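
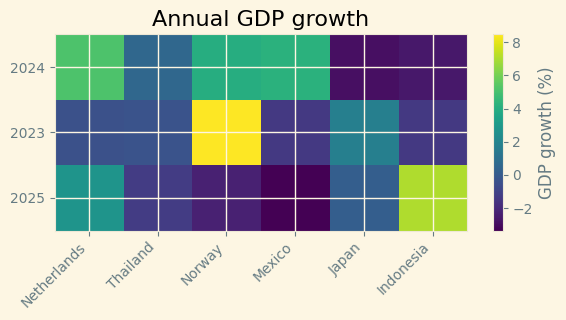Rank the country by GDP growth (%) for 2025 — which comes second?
Top 3 for 2025: Indonesia ≈ 7, Netherlands ≈ 3, Japan ≈ 0.

Netherlands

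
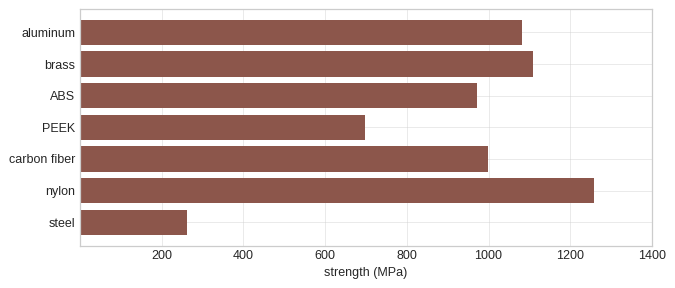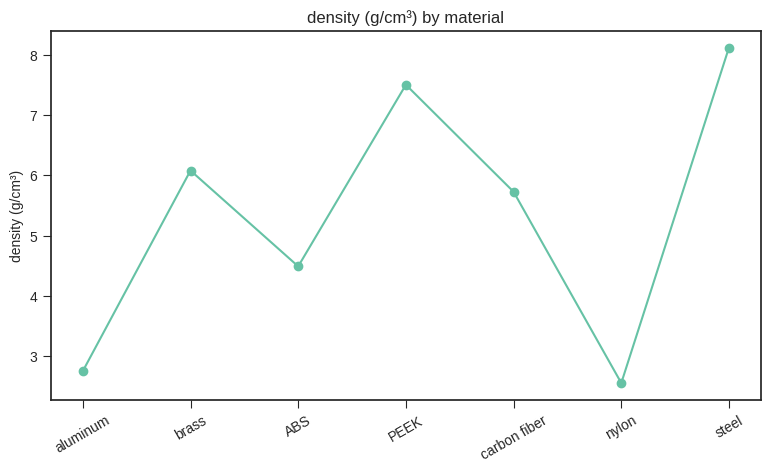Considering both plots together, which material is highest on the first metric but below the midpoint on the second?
nylon

Chart 2 median density (g/cm³) ≈ 6; below-median materials: aluminum, ABS, nylon. Among those, nylon has the highest strength (MPa) (≈ 1200).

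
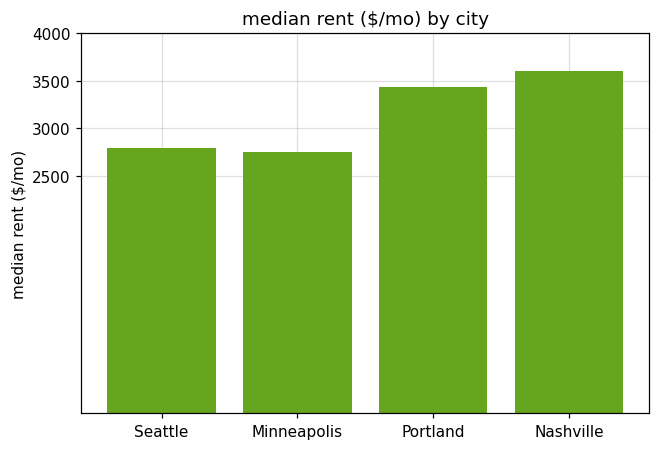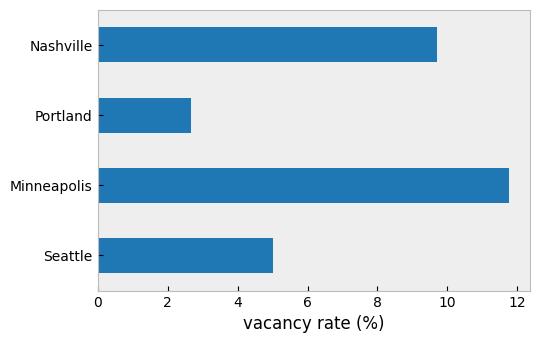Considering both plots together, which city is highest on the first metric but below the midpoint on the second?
Chart 2 median vacancy rate (%) ≈ 8; below-median cities: Seattle, Portland. Among those, Portland has the highest median rent ($/mo) (≈ 3500).

Portland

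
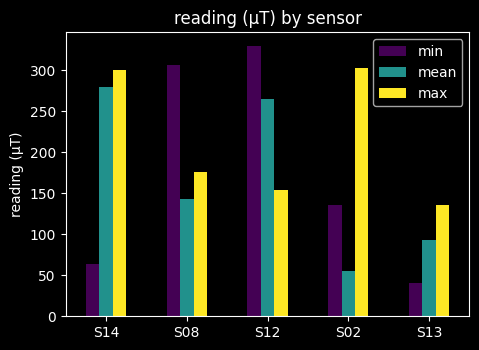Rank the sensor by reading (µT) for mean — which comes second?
S12

Top 3 for mean: S14 ≈ 300, S12 ≈ 250, S08 ≈ 150.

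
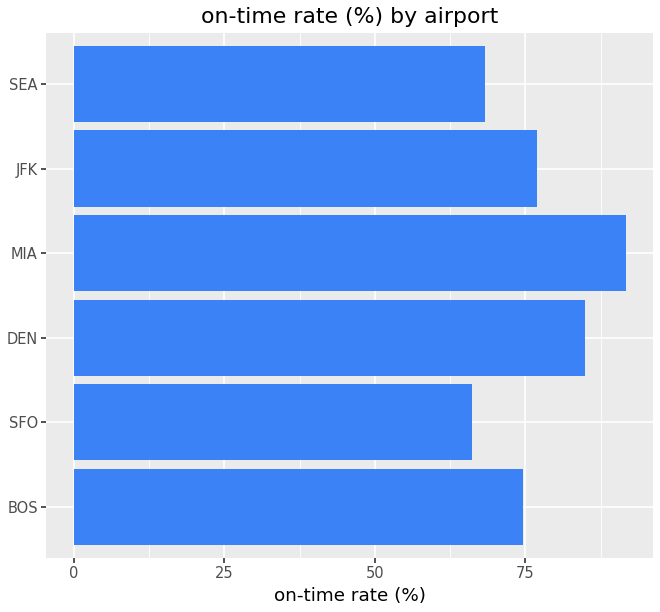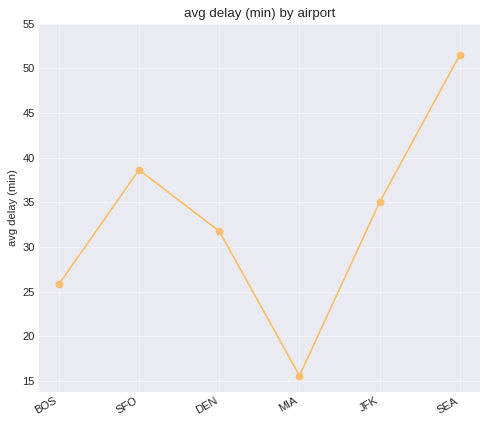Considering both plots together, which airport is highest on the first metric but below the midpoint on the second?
MIA

Chart 2 median avg delay (min) ≈ 35; below-median airports: BOS, DEN, MIA. Among those, MIA has the highest on-time rate (%) (≈ 90).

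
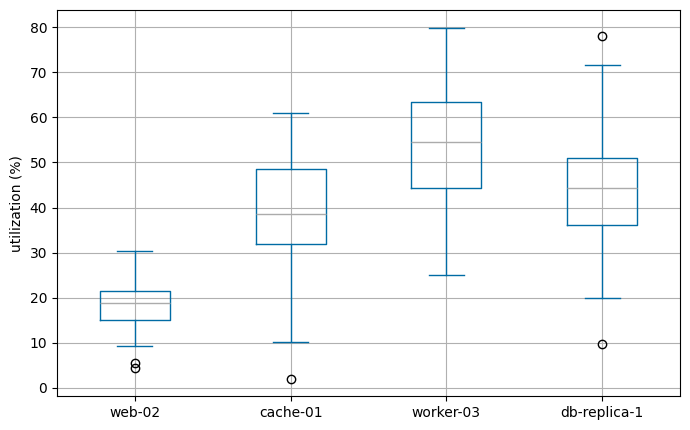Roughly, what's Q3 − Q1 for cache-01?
Q3 ≈ 50, Q1 ≈ 30; IQR ≈ 20.

≈ 20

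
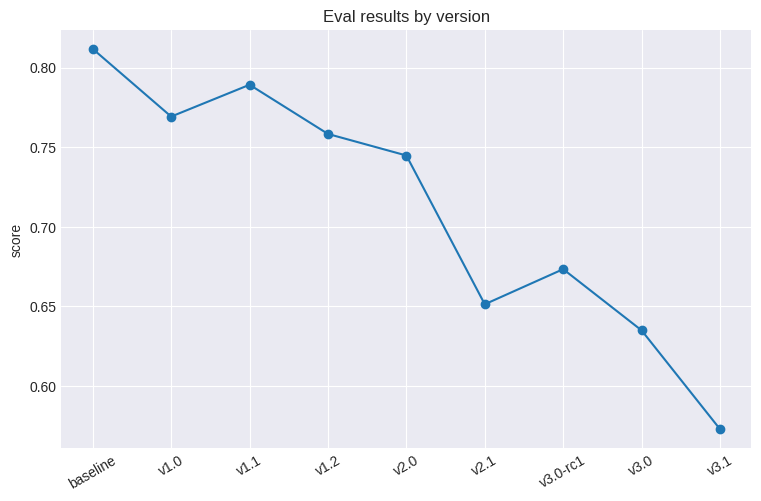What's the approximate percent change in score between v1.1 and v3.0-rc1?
≈ -12.8%

v1.1 ≈ 0.78, v3.0-rc1 ≈ 0.68; (0.68 − 0.78) / 0.78 ≈ -12.8%.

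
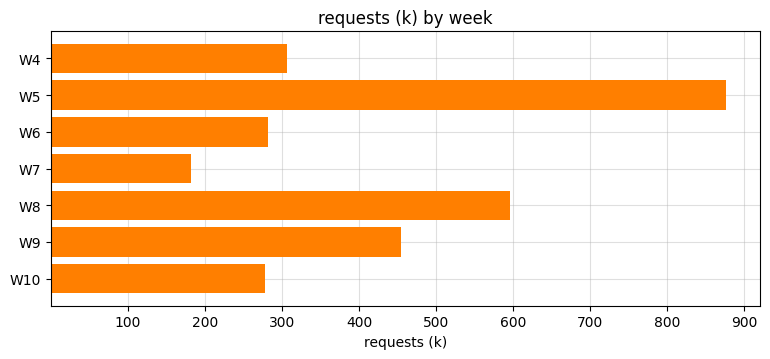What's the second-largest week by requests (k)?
Top 3: W5 ≈ 900, W8 ≈ 600, W9 ≈ 500.

W8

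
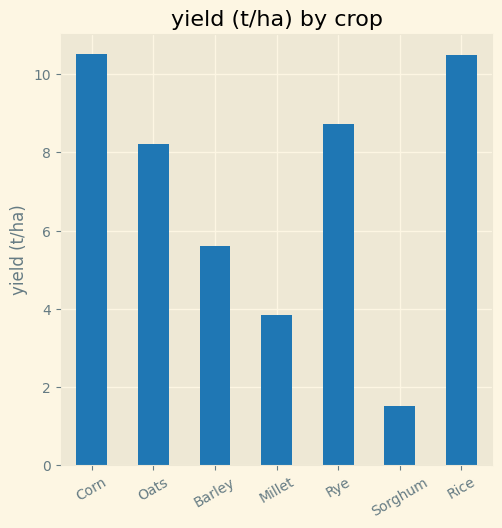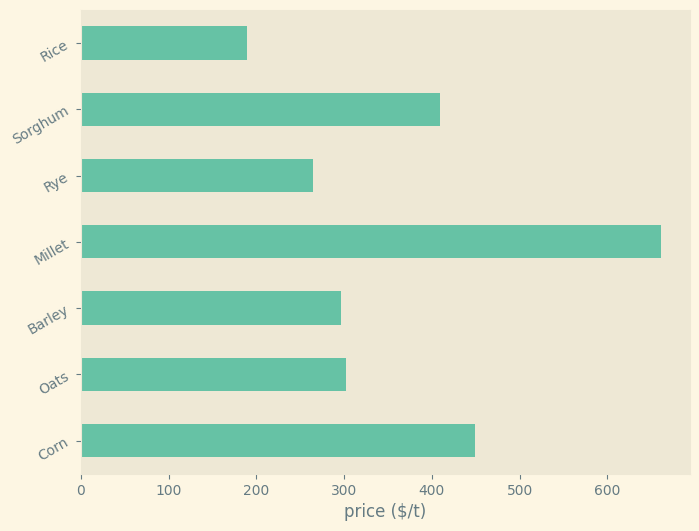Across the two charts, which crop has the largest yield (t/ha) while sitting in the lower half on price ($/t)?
Rice

Chart 2 median price ($/t) ≈ 300; below-median crops: Barley, Rye, Rice. Among those, Rice has the highest yield (t/ha) (≈ 10).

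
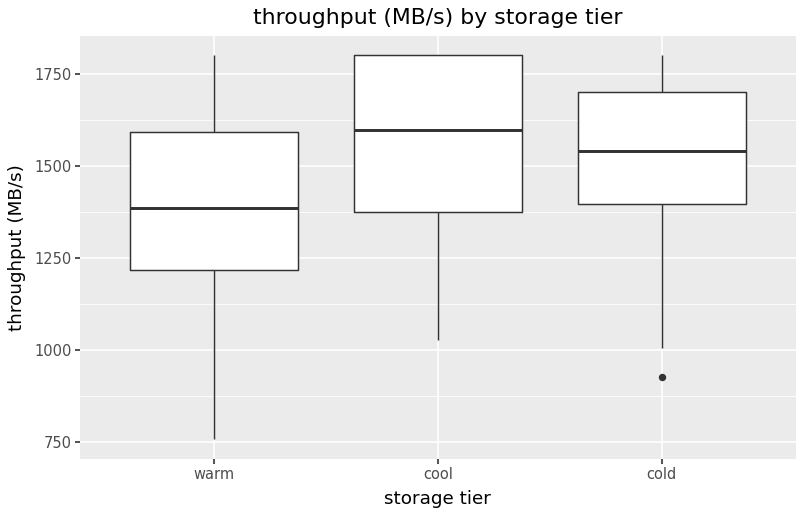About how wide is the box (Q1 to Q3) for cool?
≈ 420

Q3 ≈ 1800, Q1 ≈ 1380; IQR ≈ 420.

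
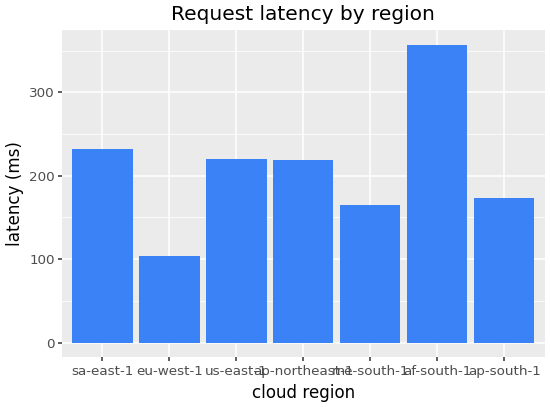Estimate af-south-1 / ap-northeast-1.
≈ 1.75×

af-south-1 ≈ 350, ap-northeast-1 ≈ 200; 350/200 ≈ 1.75.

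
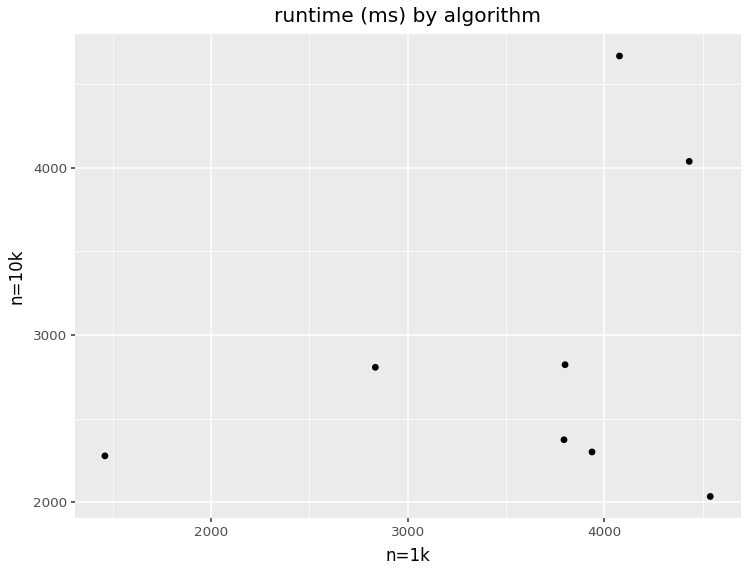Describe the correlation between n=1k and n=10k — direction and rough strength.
Points are positively correlated; weak (|r| ≈ 0.3).

positive, weak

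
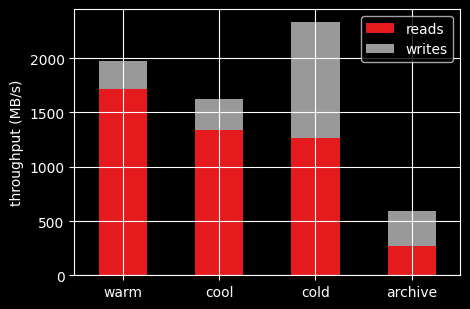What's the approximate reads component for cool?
reads top ≈ 1400, bottom ≈ 0; segment ≈ 1400.

≈ 1400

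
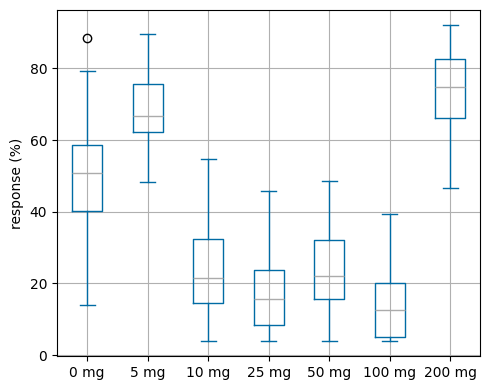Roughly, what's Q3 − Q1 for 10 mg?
≈ 20

Q3 ≈ 30, Q1 ≈ 10; IQR ≈ 20.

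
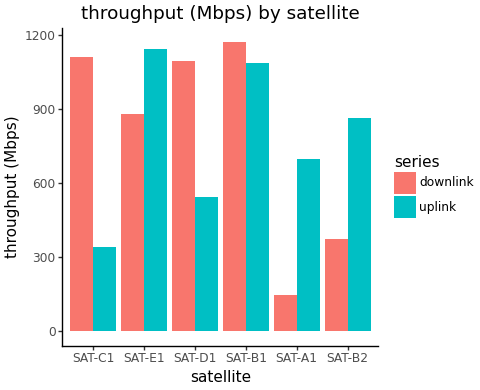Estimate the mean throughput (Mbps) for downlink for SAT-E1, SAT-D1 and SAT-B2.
(900 + 1100 + 400) / 3 ≈ 800.

≈ 800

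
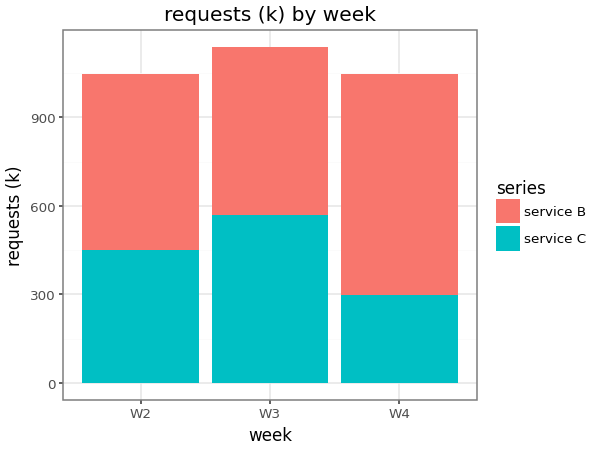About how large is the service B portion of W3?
service B top ≈ 1100, bottom ≈ 600; segment ≈ 500.

≈ 500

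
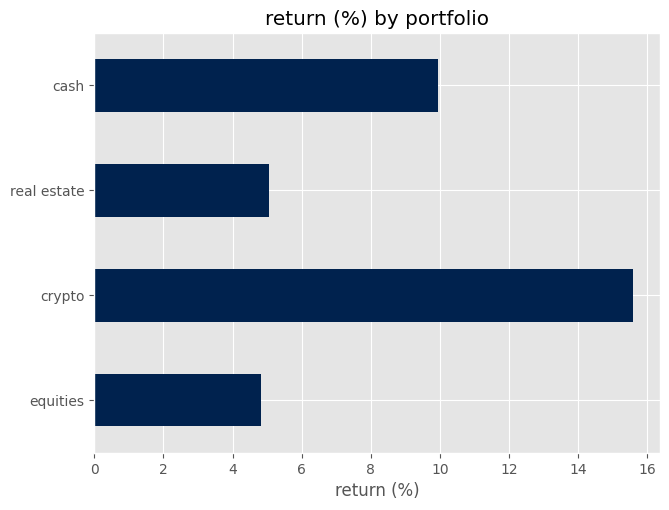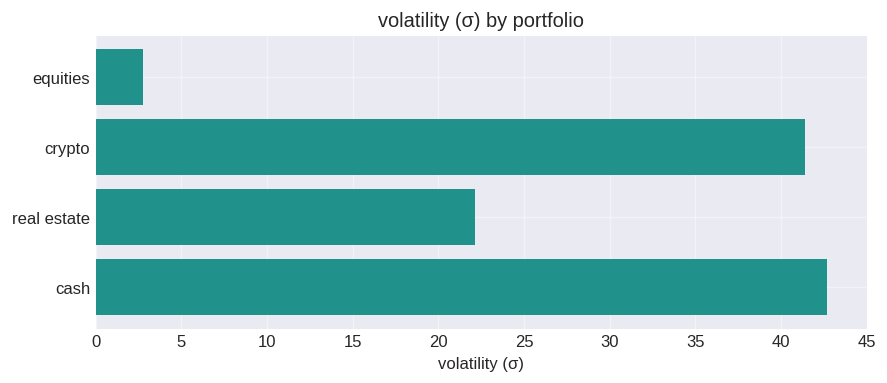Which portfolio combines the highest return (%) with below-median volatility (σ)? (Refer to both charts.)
Chart 2 median volatility (σ) ≈ 30; below-median portfolios: equities, real estate. Among those, real estate has the highest return (%) (≈ 6).

real estate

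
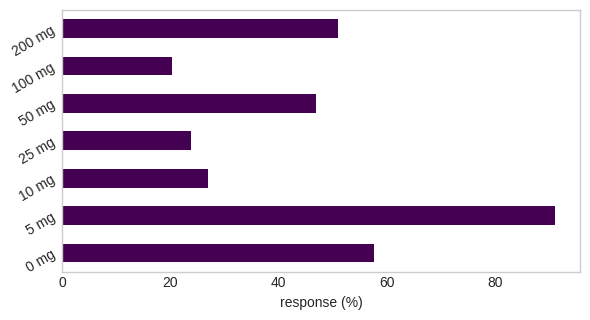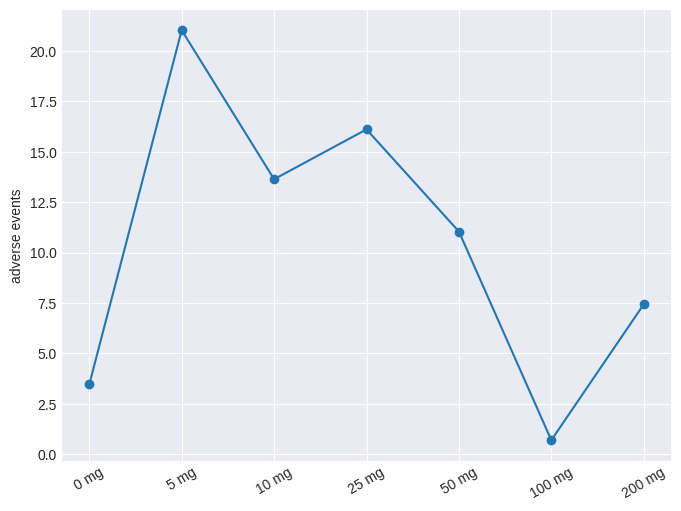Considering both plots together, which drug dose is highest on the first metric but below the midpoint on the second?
Chart 2 median adverse events ≈ 12; below-median drug doses: 0 mg, 100 mg, 200 mg. Among those, 0 mg has the highest response (%) (≈ 60).

0 mg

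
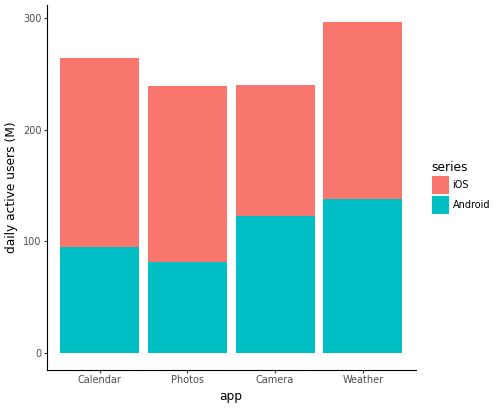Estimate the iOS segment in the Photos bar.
≈ 175

iOS top ≈ 250, bottom ≈ 75; segment ≈ 175.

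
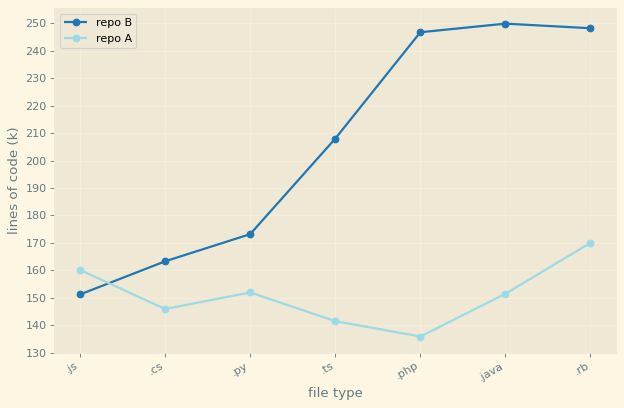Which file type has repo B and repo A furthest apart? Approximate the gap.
.php: repo B ≈ 250, repo A ≈ 140 → gap ≈ 110. Next-largest (.java) is only ≈ 100.

.php, ≈ 110 k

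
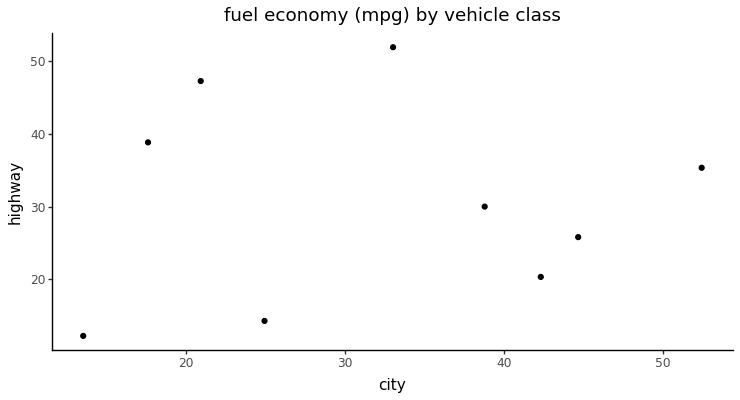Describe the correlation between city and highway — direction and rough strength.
Points are roughly uncorrelated; weak (|r| ≈ 0.1).

no clear correlation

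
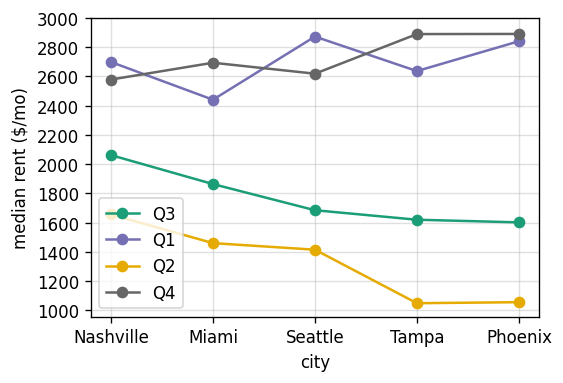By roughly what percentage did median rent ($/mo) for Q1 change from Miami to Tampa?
≈ +8.3%

Miami ≈ 2400, Tampa ≈ 2600; (2600 − 2400) / 2400 ≈ +8.3%.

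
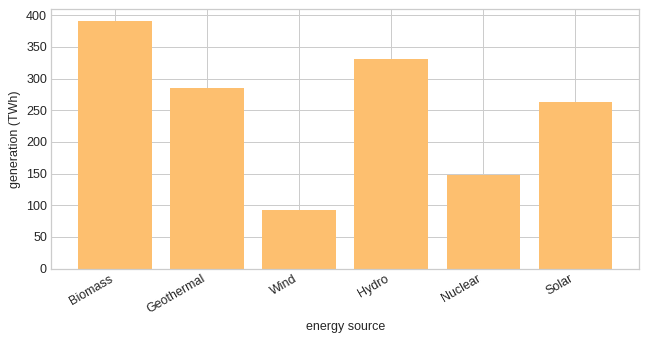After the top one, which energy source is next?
Hydro

Top 3: Biomass ≈ 400, Hydro ≈ 350, Geothermal ≈ 300.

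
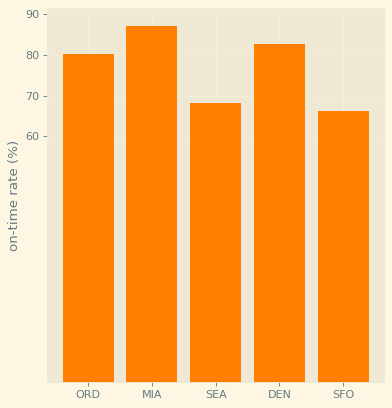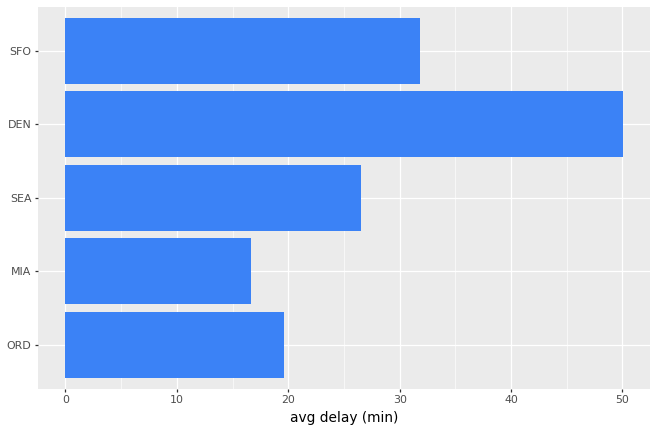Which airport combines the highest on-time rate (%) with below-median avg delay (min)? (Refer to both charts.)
MIA

Chart 2 median avg delay (min) ≈ 25; below-median airports: ORD, MIA. Among those, MIA has the highest on-time rate (%) (≈ 90).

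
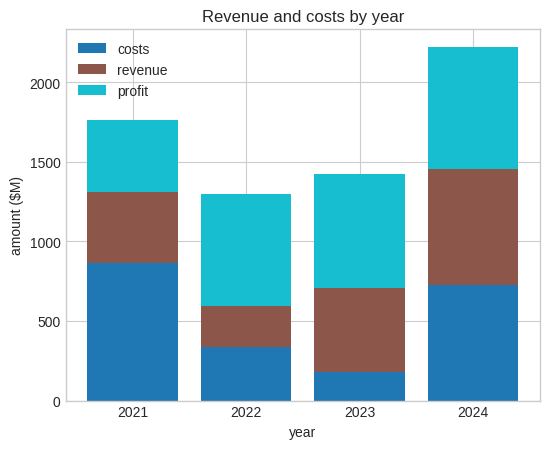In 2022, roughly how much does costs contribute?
≈ 400

costs top ≈ 400, bottom ≈ 0; segment ≈ 400.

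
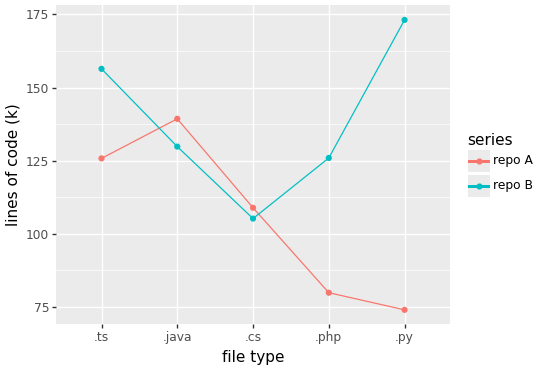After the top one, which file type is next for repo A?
.ts

Top 3 for repo A: .java ≈ 140, .ts ≈ 130, .cs ≈ 110.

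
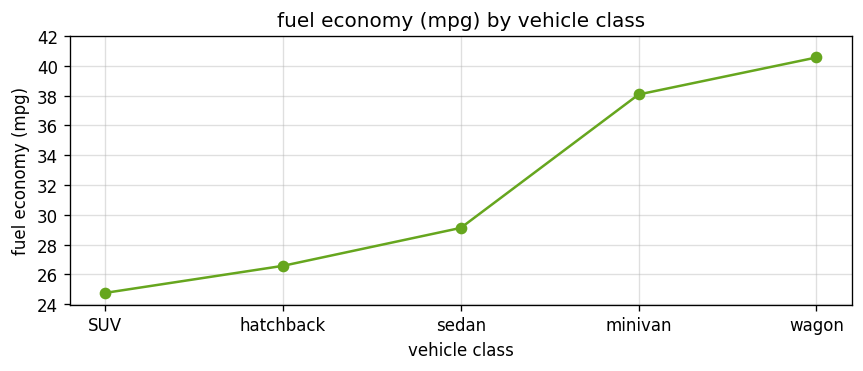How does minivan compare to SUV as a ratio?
minivan ≈ 38, SUV ≈ 24; 38/24 ≈ 1.58.

≈ 1.58×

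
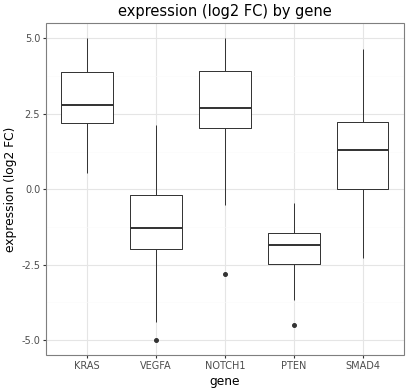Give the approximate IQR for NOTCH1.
≈ 2.0

Q3 ≈ 4.0, Q1 ≈ 2.0; IQR ≈ 2.0.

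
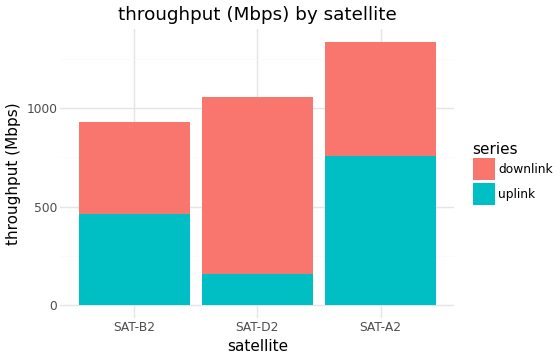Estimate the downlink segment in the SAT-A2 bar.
≈ 600

downlink top ≈ 1400, bottom ≈ 800; segment ≈ 600.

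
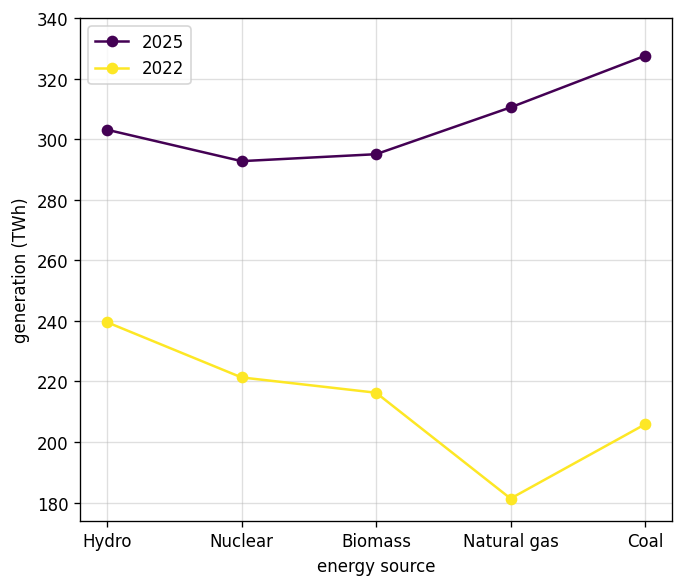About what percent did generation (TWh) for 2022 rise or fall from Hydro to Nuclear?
Hydro ≈ 240, Nuclear ≈ 220; (220 − 240) / 240 ≈ -8.3%.

≈ -8.3%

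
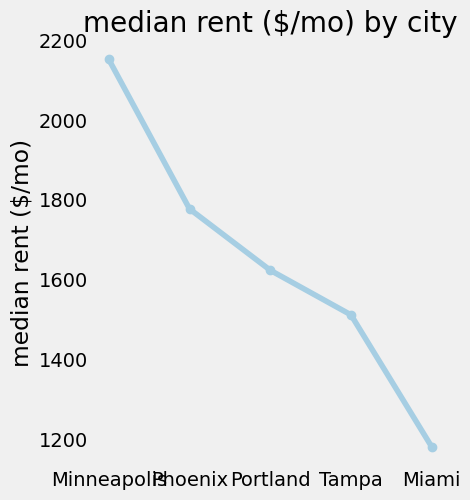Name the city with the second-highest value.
Phoenix

Top 3: Minneapolis ≈ 2200, Phoenix ≈ 1800, Portland ≈ 1600.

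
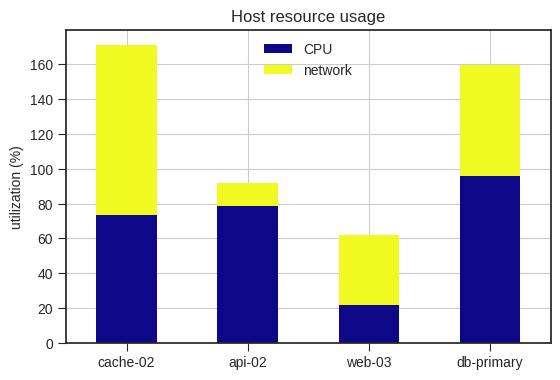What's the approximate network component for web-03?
≈ 40

network top ≈ 60, bottom ≈ 20; segment ≈ 40.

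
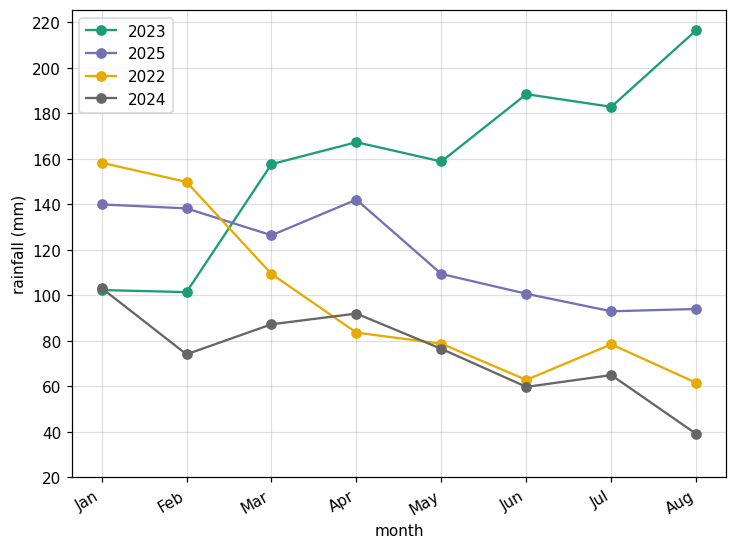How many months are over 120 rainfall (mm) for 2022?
2

Above 120: Jan, Feb.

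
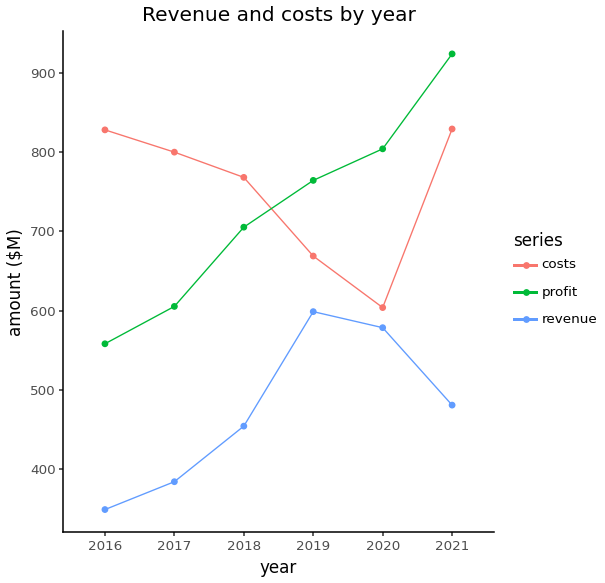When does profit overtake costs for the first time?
2018: profit ≈ 700 vs costs ≈ 750 (not yet); 2019: profit ≈ 750 vs costs ≈ 650 (first crossover).

2019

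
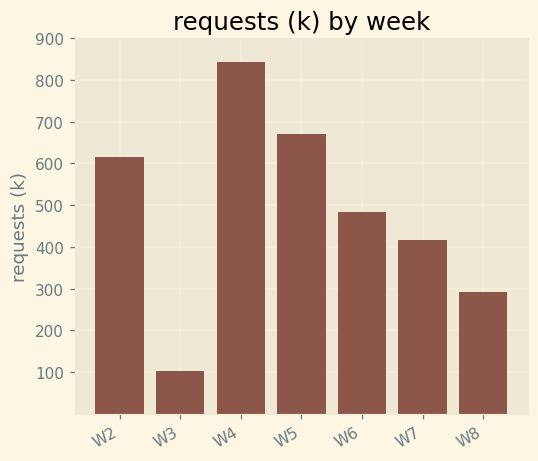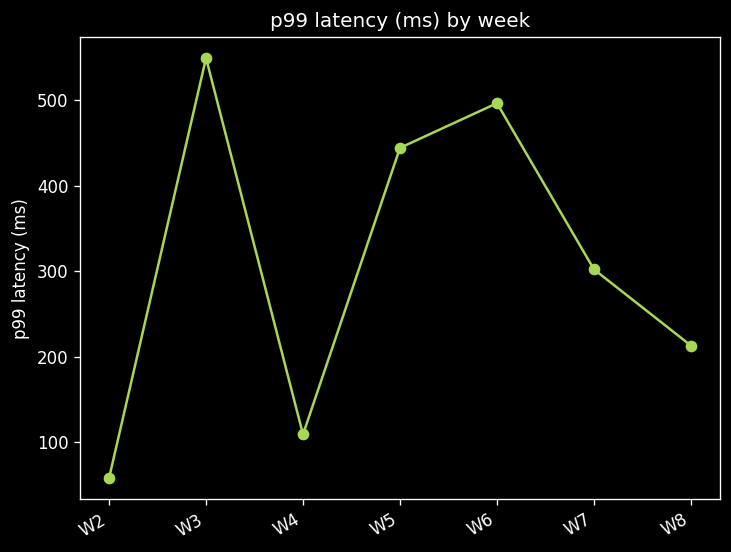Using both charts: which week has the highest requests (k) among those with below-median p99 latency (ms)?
Chart 2 median p99 latency (ms) ≈ 300; below-median weeks: W2, W4, W8. Among those, W4 has the highest requests (k) (≈ 800).

W4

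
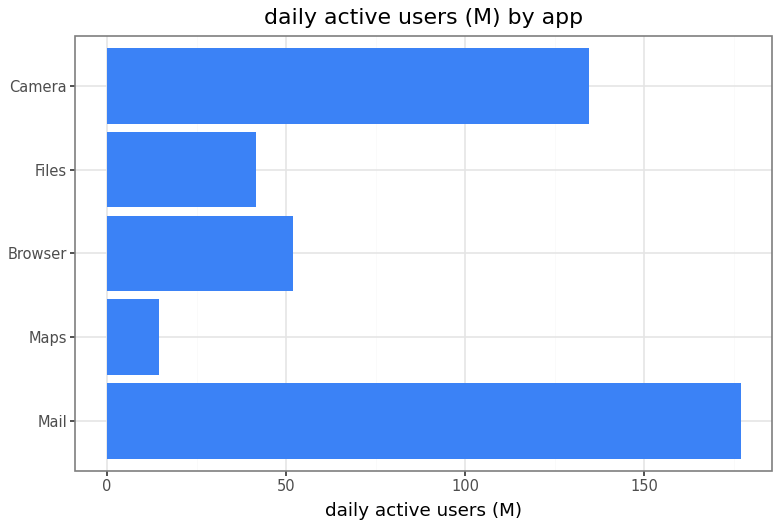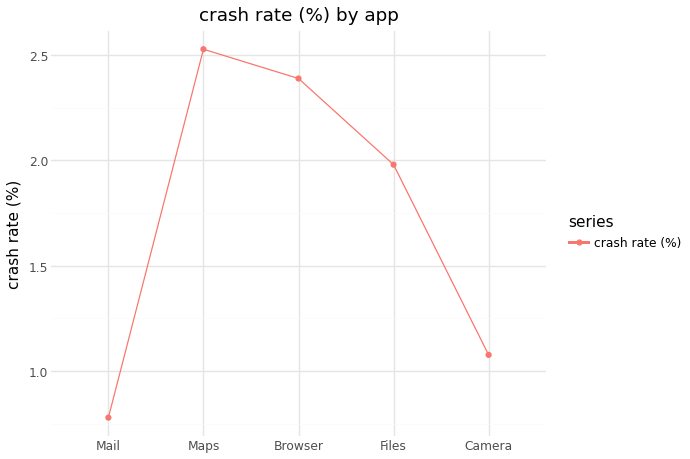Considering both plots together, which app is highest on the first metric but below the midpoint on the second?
Chart 2 median crash rate (%) ≈ 2; below-median apps: Mail, Camera. Among those, Mail has the highest daily active users (M) (≈ 180).

Mail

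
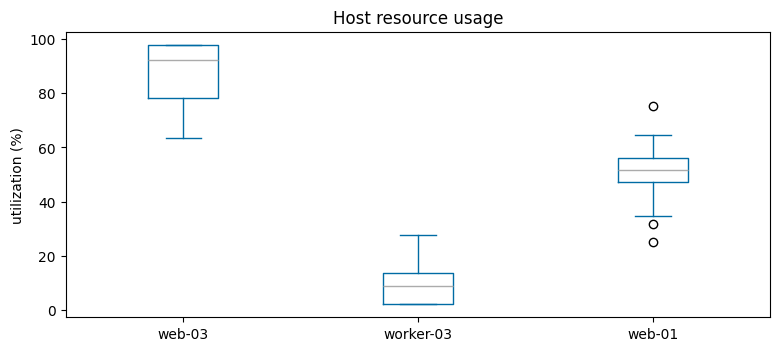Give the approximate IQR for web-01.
Q3 ≈ 60, Q1 ≈ 50; IQR ≈ 10.

≈ 10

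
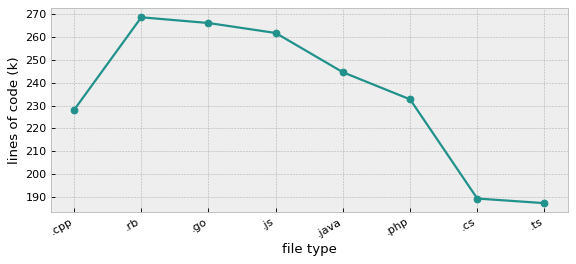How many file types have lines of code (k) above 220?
6

Above 220: .cpp, .rb, .go, .js, .java, .php.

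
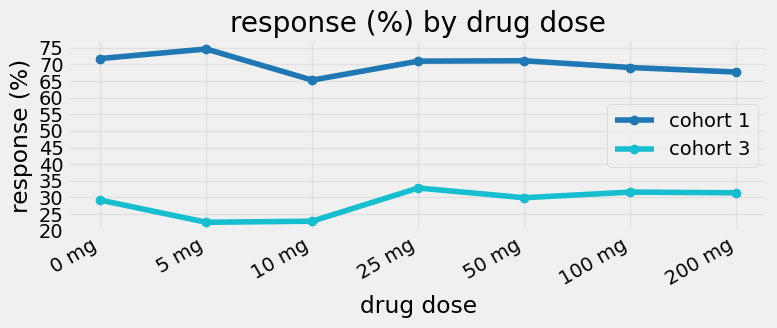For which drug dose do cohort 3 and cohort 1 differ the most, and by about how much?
5 mg: cohort 3 ≈ 25, cohort 1 ≈ 75 → gap ≈ 50. Next-largest (0 mg) is only ≈ 40.

5 mg, ≈ 50 %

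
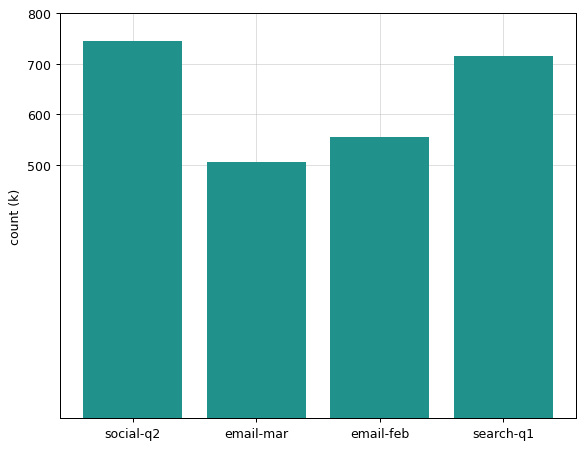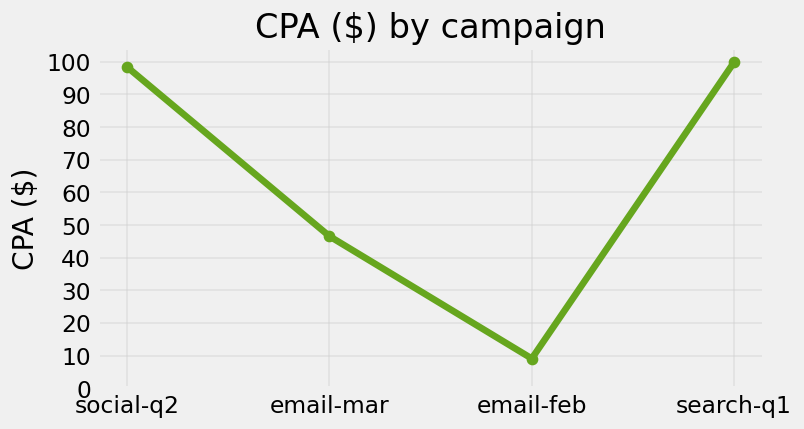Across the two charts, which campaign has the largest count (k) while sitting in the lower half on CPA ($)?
email-feb

Chart 2 median CPA ($) ≈ 70; below-median campaigns: email-mar, email-feb. Among those, email-feb has the highest count (k) (≈ 600).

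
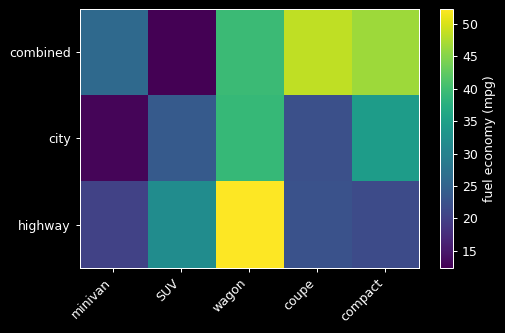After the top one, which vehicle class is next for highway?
Top 3 for highway: wagon ≈ 50, SUV ≈ 30, coupe ≈ 20.

SUV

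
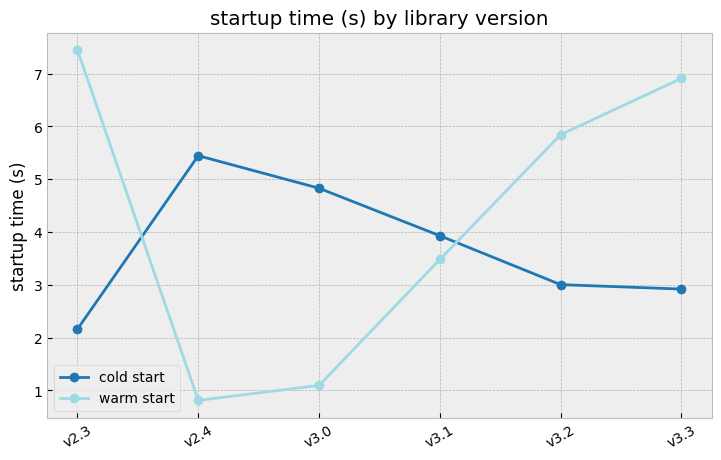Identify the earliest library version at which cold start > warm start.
v2.3: cold start ≈ 2 vs warm start ≈ 7 (not yet); v2.4: cold start ≈ 5 vs warm start ≈ 1 (first crossover).

v2.4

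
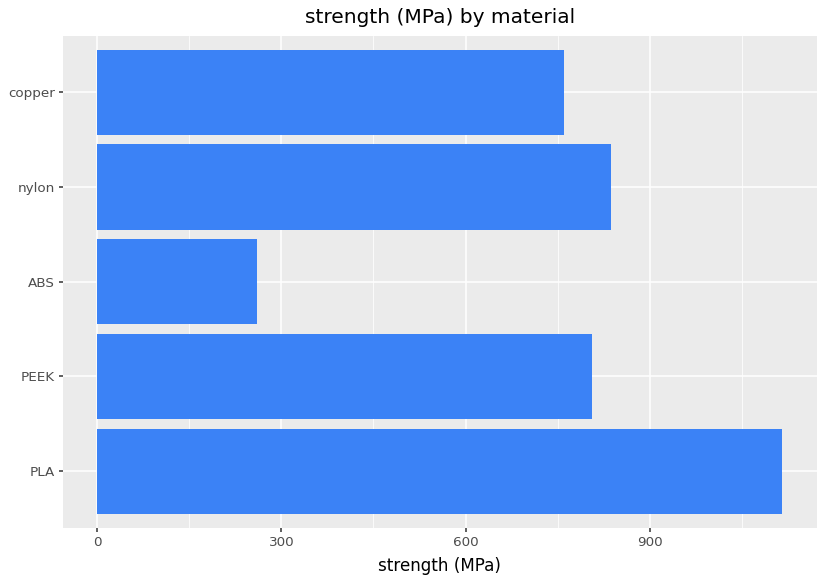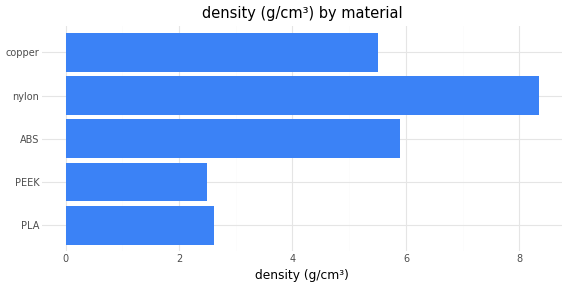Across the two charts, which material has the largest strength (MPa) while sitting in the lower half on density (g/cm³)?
Chart 2 median density (g/cm³) ≈ 6; below-median materials: PLA, PEEK. Among those, PLA has the highest strength (MPa) (≈ 1200).

PLA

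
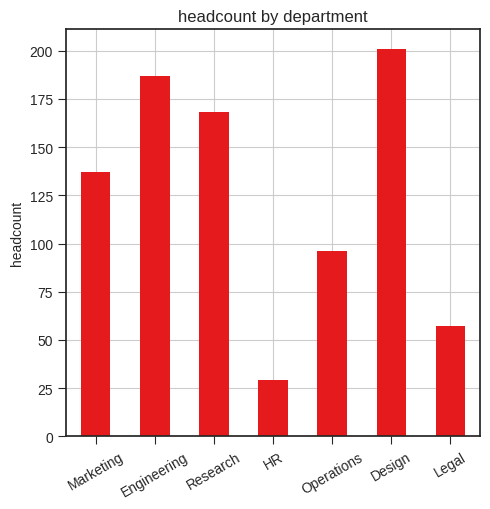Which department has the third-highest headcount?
Research

Top 4: Design ≈ 200, Engineering ≈ 180, Research ≈ 160, Marketing ≈ 140.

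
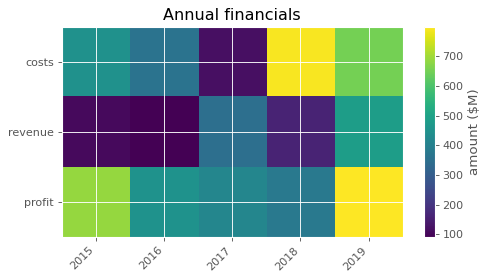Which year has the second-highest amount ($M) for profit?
Top 3 for profit: 2019 ≈ 800, 2015 ≈ 700, 2016 ≈ 500.

2015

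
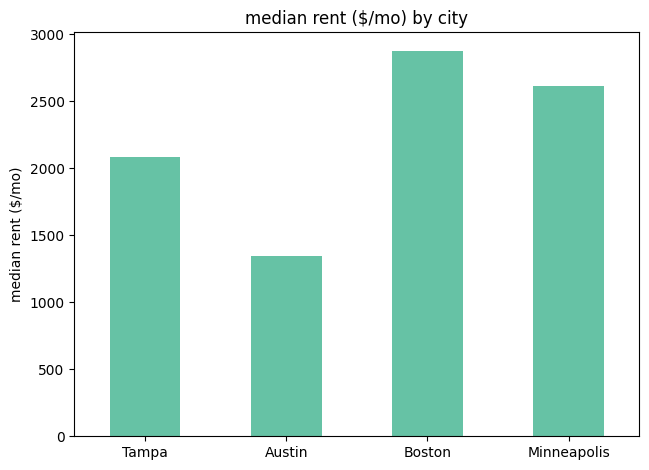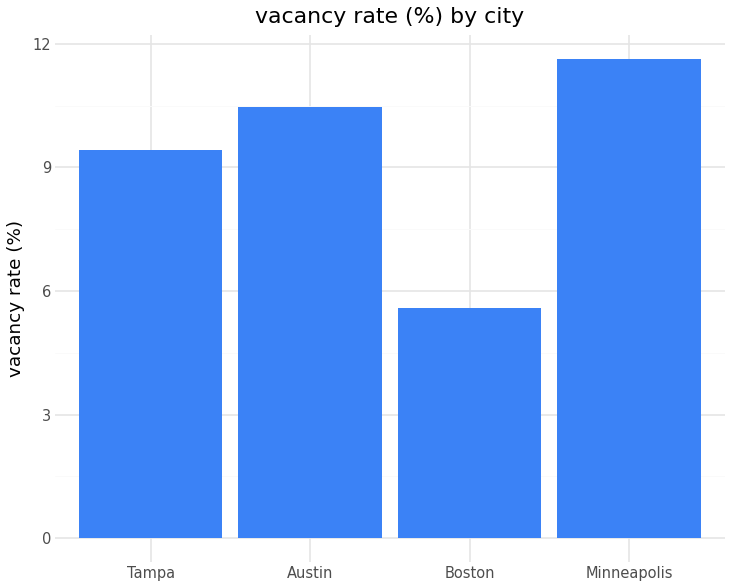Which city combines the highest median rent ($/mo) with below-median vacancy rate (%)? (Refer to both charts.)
Boston

Chart 2 median vacancy rate (%) ≈ 10; below-median cities: Tampa, Boston. Among those, Boston has the highest median rent ($/mo) (≈ 3000).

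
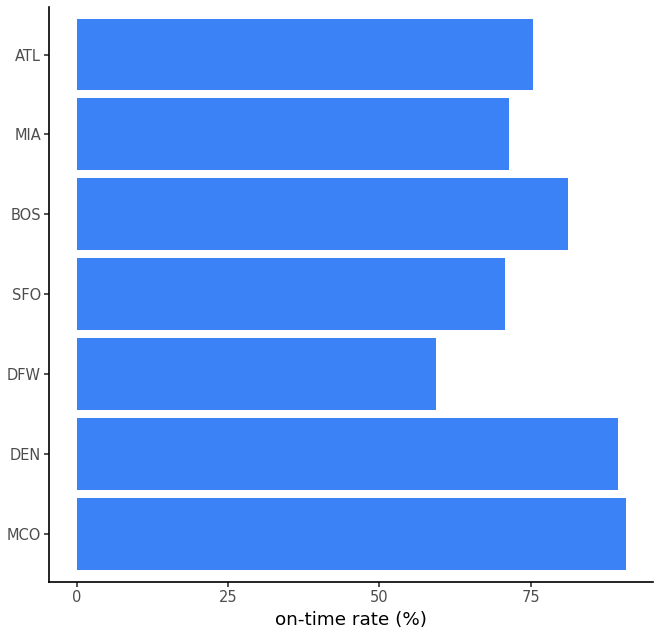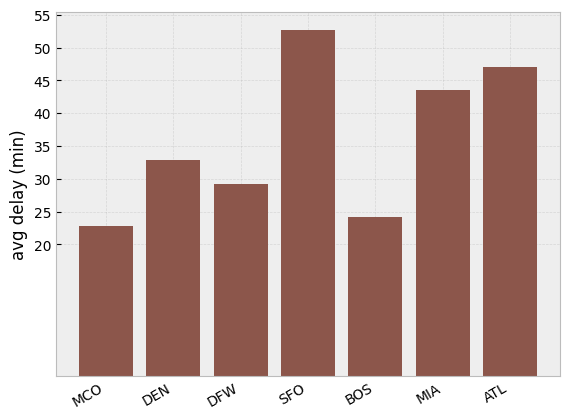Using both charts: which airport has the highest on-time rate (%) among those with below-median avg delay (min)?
Chart 2 median avg delay (min) ≈ 35; below-median airports: MCO, DFW, BOS. Among those, MCO has the highest on-time rate (%) (≈ 90).

MCO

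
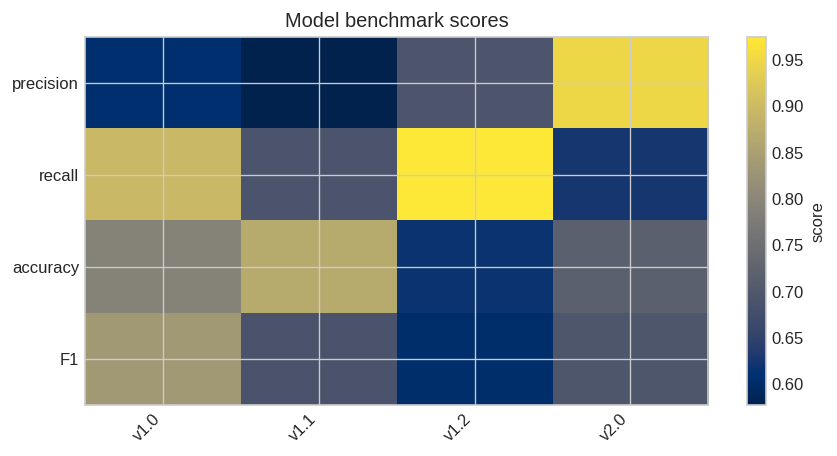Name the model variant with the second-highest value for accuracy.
v1.0

Top 3 for accuracy: v1.1 ≈ 0.85, v1.0 ≈ 0.80, v2.0 ≈ 0.70.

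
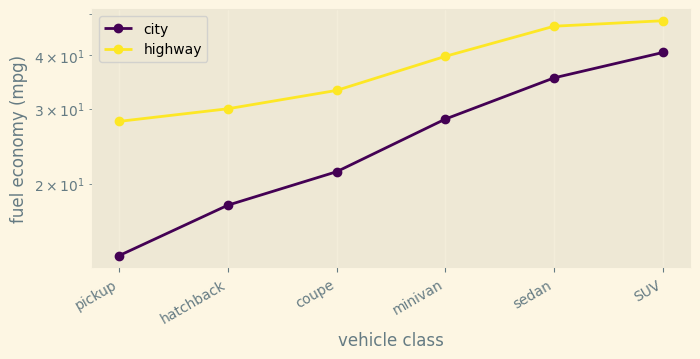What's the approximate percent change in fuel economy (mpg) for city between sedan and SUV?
sedan ≈ 35, SUV ≈ 40; (40 − 35) / 35 ≈ +14.3%.

≈ +14.3%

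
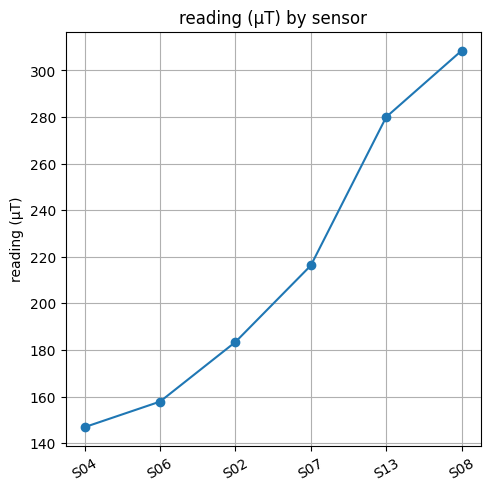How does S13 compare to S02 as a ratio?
≈ 1.56×

S13 ≈ 280, S02 ≈ 180; 280/180 ≈ 1.56.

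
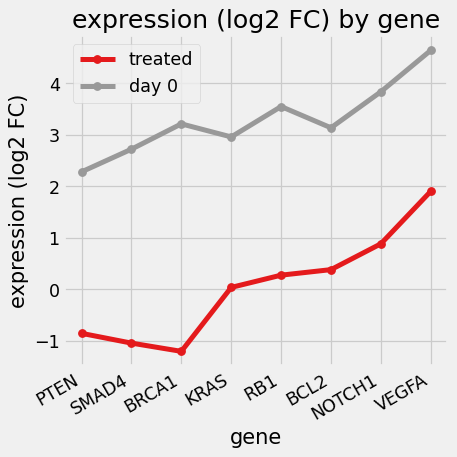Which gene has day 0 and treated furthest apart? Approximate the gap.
BRCA1, ≈ 4.0 log2 FC

BRCA1: day 0 ≈ 3.0, treated ≈ -1.0 → gap ≈ 4.0. Next-largest (SMAD4) is only ≈ 3.5.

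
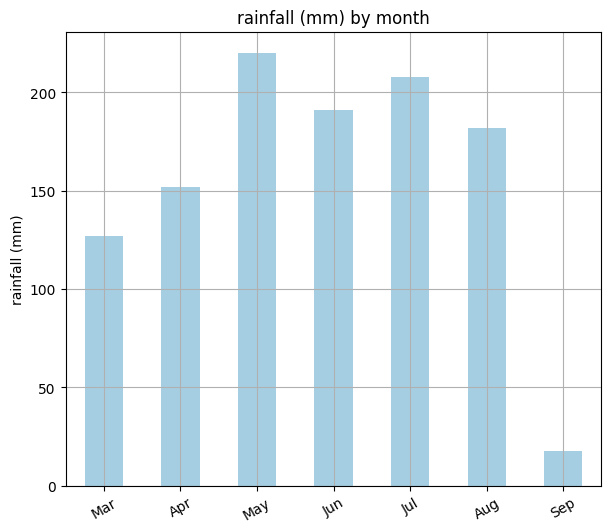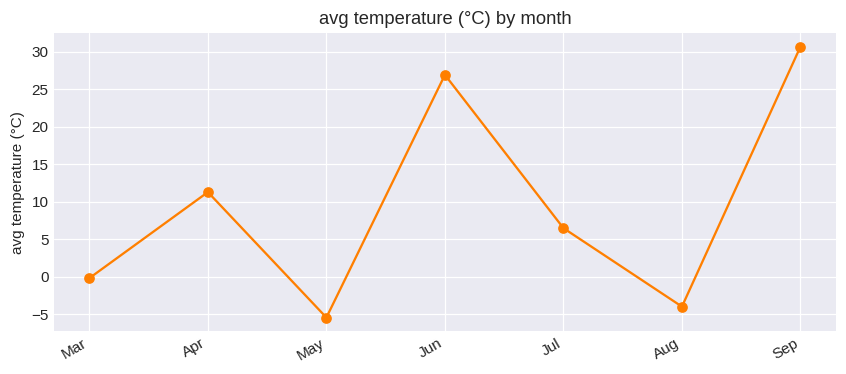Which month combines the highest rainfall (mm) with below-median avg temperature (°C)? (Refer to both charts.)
Chart 2 median avg temperature (°C) ≈ 5; below-median months: Mar, May, Aug. Among those, May has the highest rainfall (mm) (≈ 225).

May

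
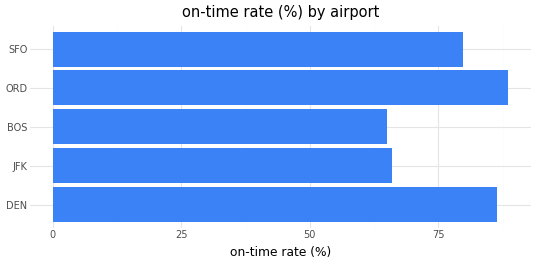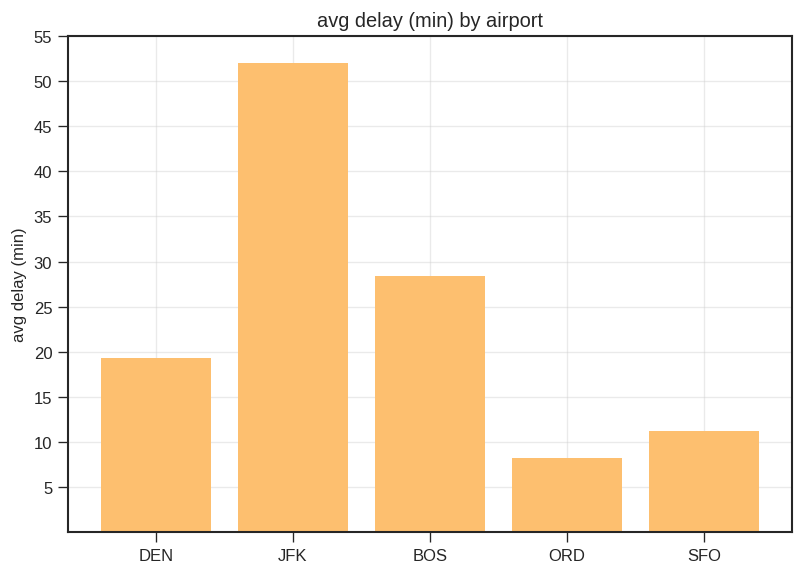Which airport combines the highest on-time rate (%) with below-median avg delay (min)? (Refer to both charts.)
Chart 2 median avg delay (min) ≈ 20; below-median airports: ORD, SFO. Among those, ORD has the highest on-time rate (%) (≈ 90).

ORD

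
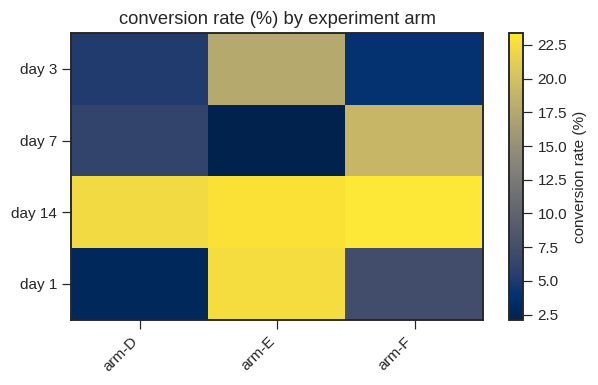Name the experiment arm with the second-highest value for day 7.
Top 3 for day 7: arm-F ≈ 18, arm-D ≈ 6, arm-E ≈ 2.

arm-D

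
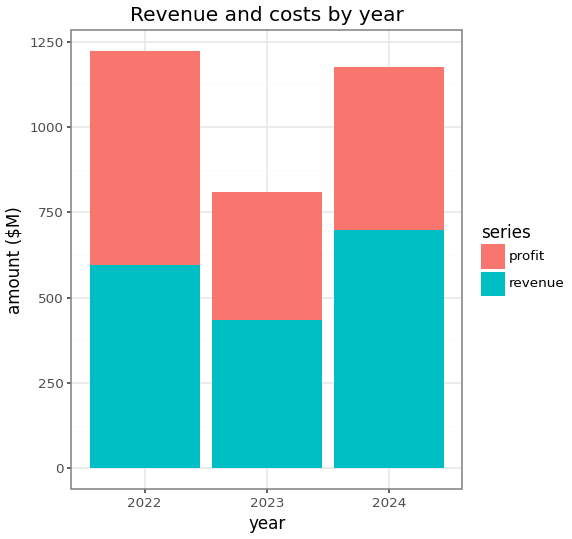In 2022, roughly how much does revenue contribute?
revenue top ≈ 600, bottom ≈ 0; segment ≈ 600.

≈ 600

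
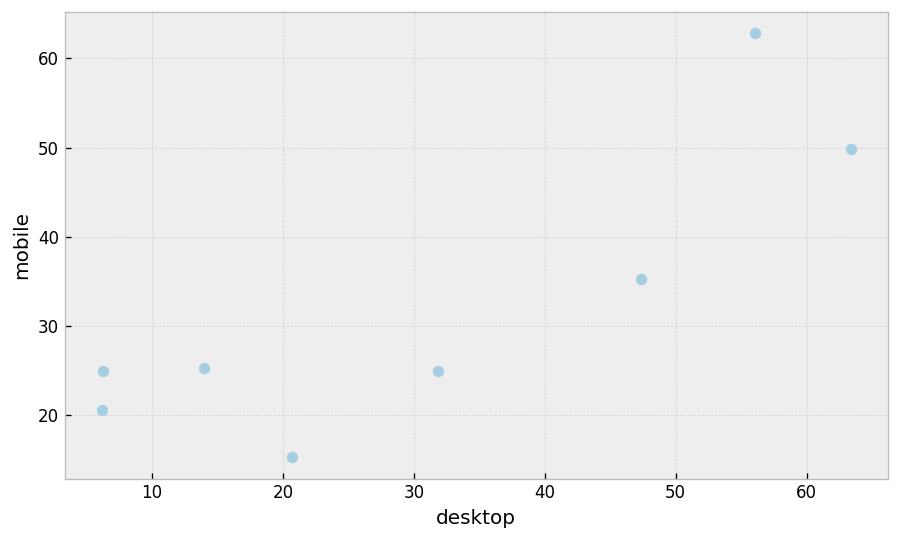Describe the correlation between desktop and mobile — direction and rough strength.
Points are positively correlated; strong (|r| ≈ 0.8).

positive, strong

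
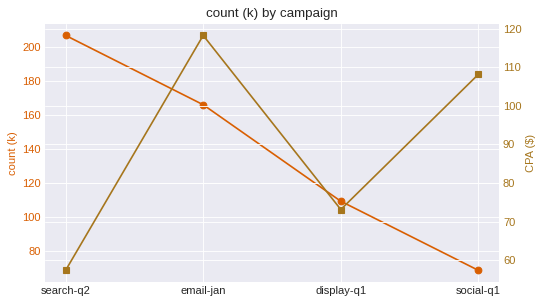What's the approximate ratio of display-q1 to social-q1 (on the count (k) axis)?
≈ 1.67×

display-q1 ≈ 100, social-q1 ≈ 60; 100/60 ≈ 1.67.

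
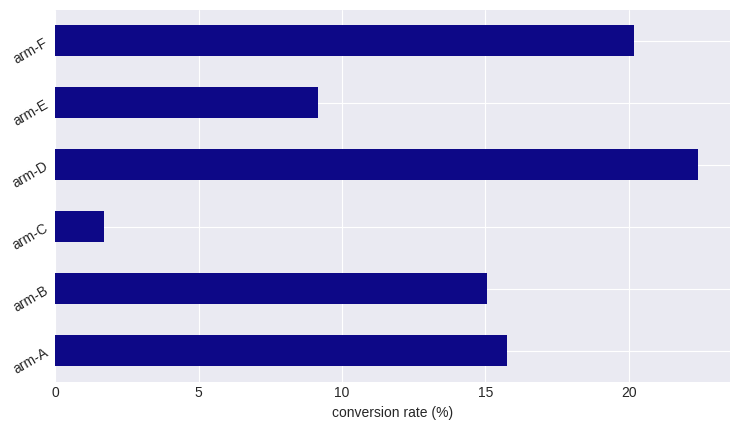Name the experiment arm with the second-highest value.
Top 3: arm-D ≈ 22, arm-F ≈ 20, arm-A ≈ 16.

arm-F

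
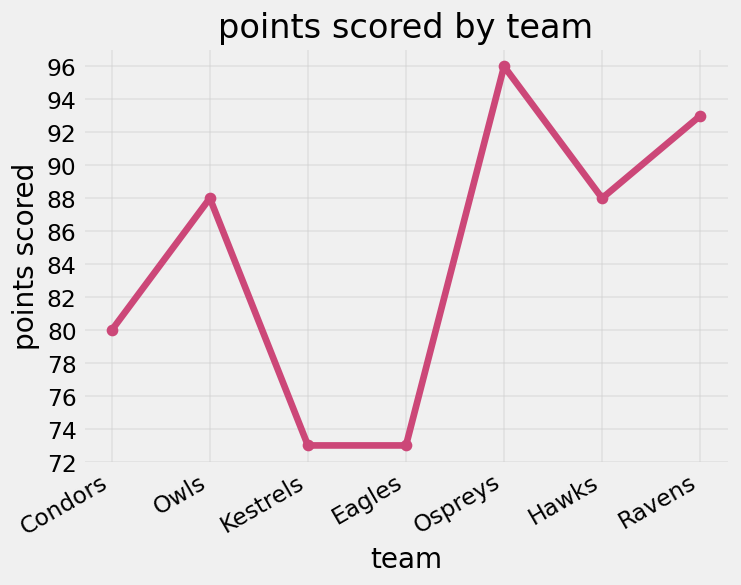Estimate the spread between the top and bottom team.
≈ 24

Max Ospreys ≈ 96, min Kestrels ≈ 72; range ≈ 24.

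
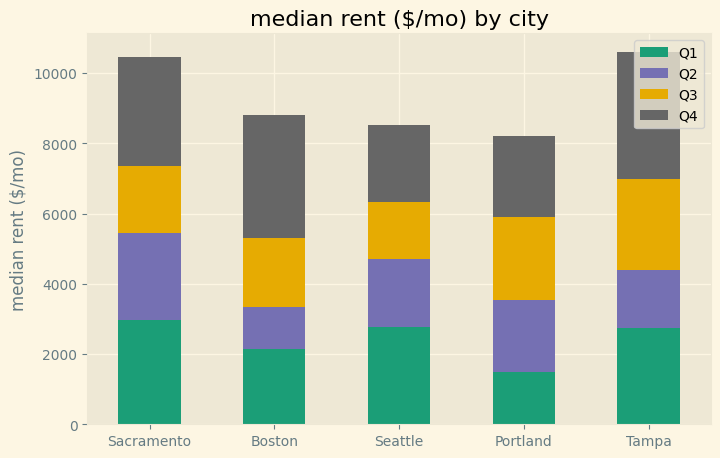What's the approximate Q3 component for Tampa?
≈ 3000

Q3 top ≈ 7000, bottom ≈ 4000; segment ≈ 3000.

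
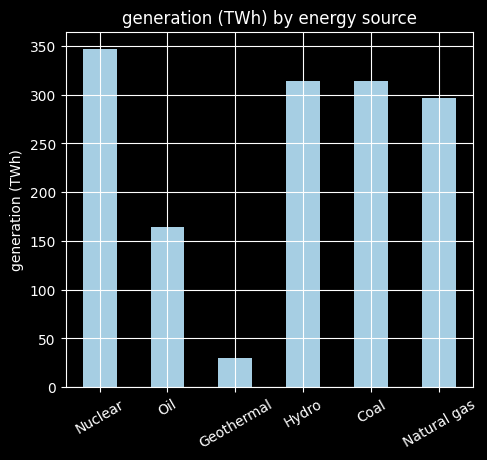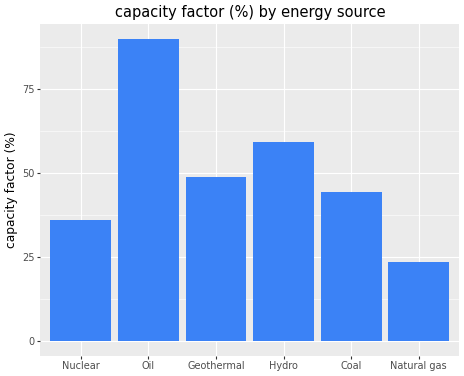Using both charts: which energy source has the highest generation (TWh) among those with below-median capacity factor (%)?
Nuclear

Chart 2 median capacity factor (%) ≈ 50; below-median energy sources: Nuclear, Coal, Natural gas. Among those, Nuclear has the highest generation (TWh) (≈ 350).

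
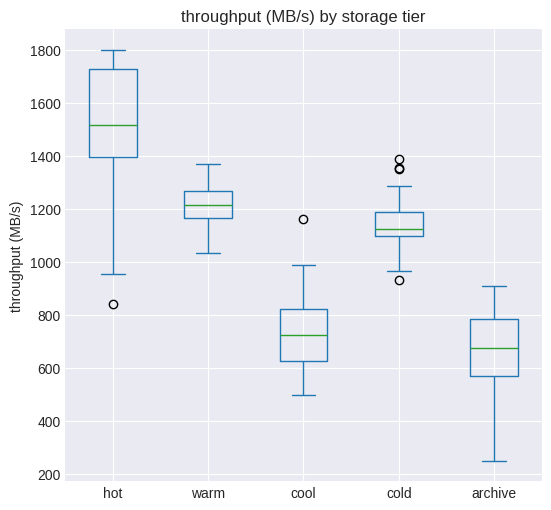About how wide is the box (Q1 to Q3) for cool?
≈ 200

Q3 ≈ 800, Q1 ≈ 600; IQR ≈ 200.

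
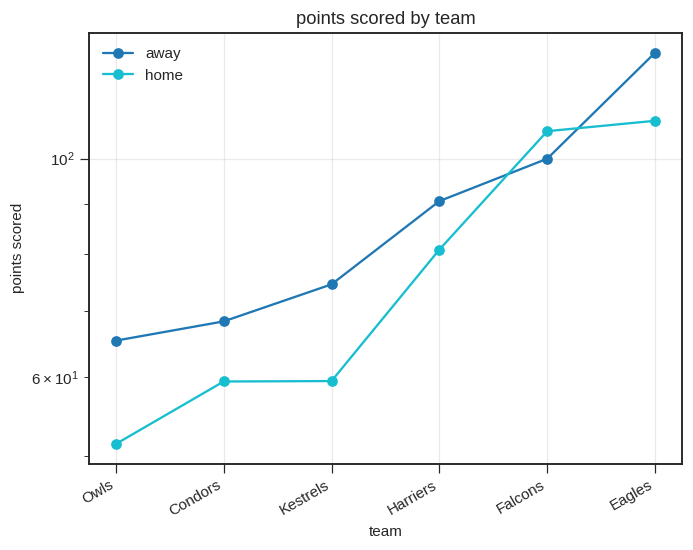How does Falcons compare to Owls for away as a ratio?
Falcons ≈ 100, Owls ≈ 70; 100/70 ≈ 1.43.

≈ 1.43×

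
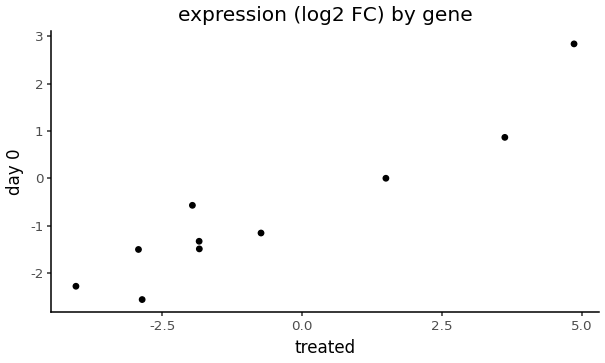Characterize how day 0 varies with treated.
positive, strong

Points are positively correlated; strong (|r| ≈ 0.9).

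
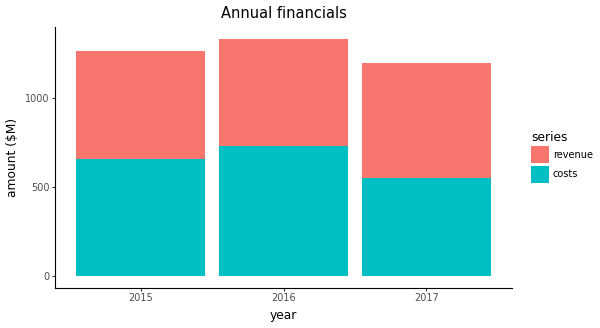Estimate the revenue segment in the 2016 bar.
revenue top ≈ 1400, bottom ≈ 800; segment ≈ 600.

≈ 600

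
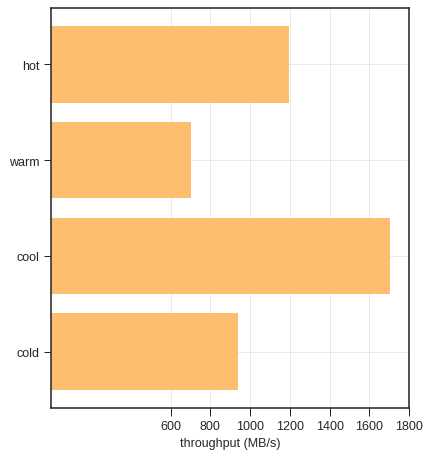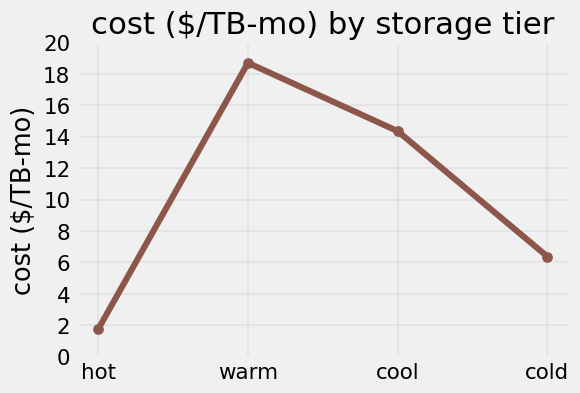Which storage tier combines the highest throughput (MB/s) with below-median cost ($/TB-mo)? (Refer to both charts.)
hot

Chart 2 median cost ($/TB-mo) ≈ 10; below-median storage tiers: hot, cold. Among those, hot has the highest throughput (MB/s) (≈ 1200).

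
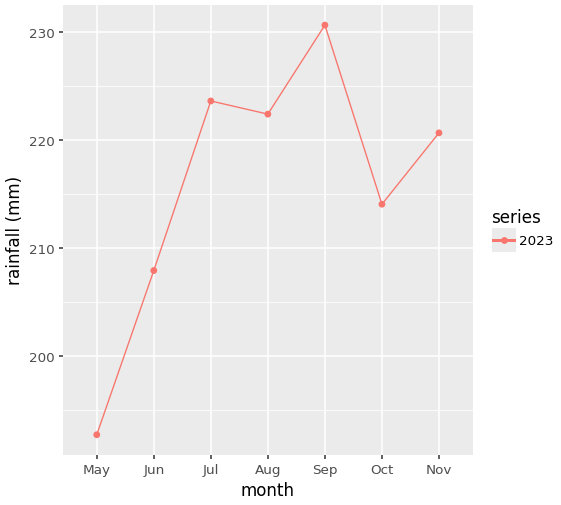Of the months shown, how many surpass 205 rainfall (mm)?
6

Above 205: Jun, Jul, Aug, Sep, Oct, Nov.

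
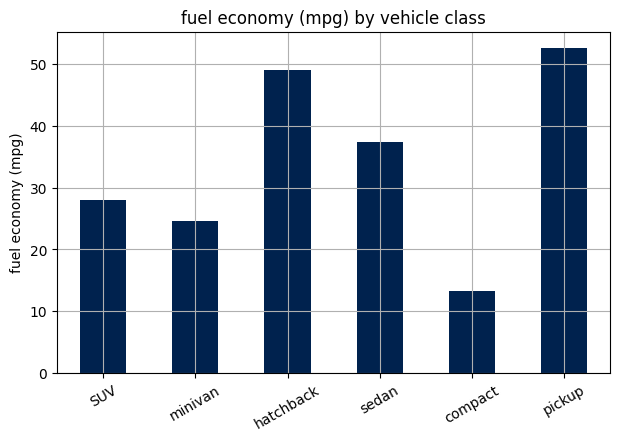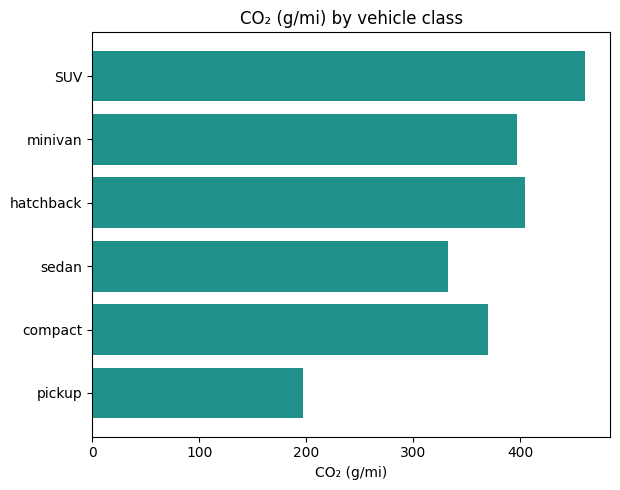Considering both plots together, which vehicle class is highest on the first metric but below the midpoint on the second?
Chart 2 median CO₂ (g/mi) ≈ 400; below-median vehicle classes: sedan, compact, pickup. Among those, pickup has the highest fuel economy (mpg) (≈ 55).

pickup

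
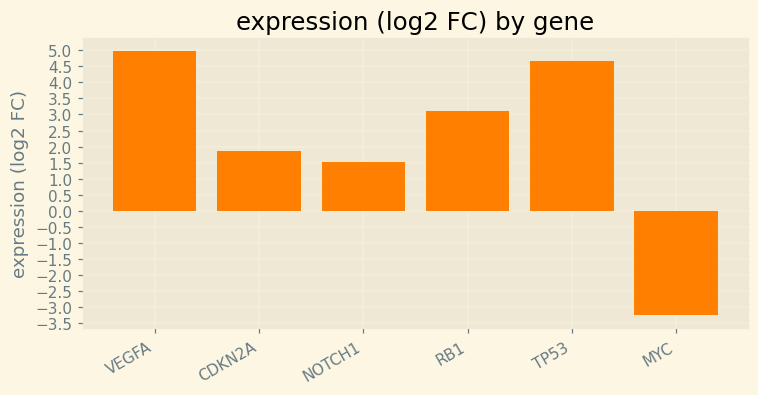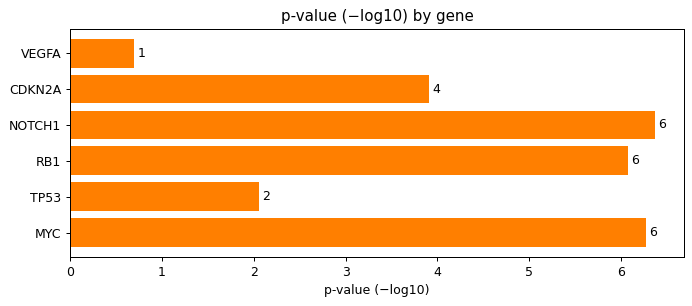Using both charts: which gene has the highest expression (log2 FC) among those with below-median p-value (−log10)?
VEGFA

Chart 2 median p-value (−log10) ≈ 5; below-median genes: VEGFA, CDKN2A, TP53. Among those, VEGFA has the highest expression (log2 FC) (≈ 5).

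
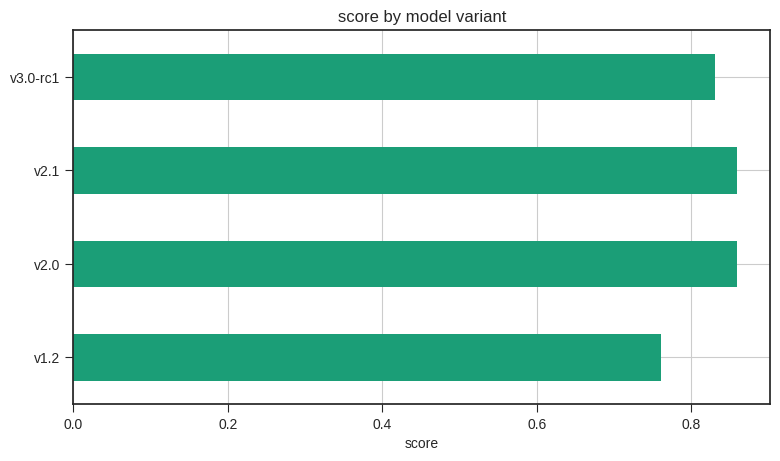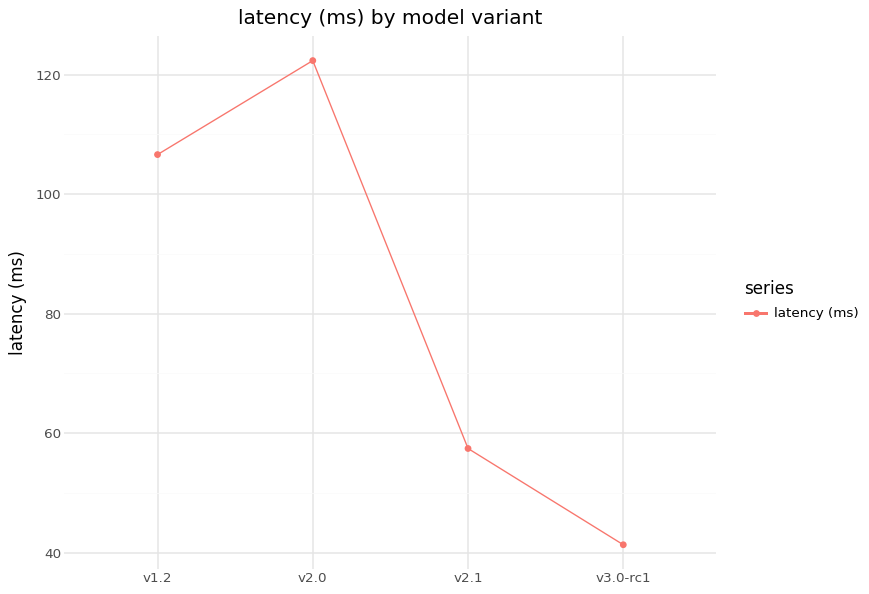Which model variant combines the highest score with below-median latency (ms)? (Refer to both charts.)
Chart 2 median latency (ms) ≈ 80; below-median model variants: v2.1, v3.0-rc1. Among those, v2.1 has the highest score (≈ 0.9).

v2.1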